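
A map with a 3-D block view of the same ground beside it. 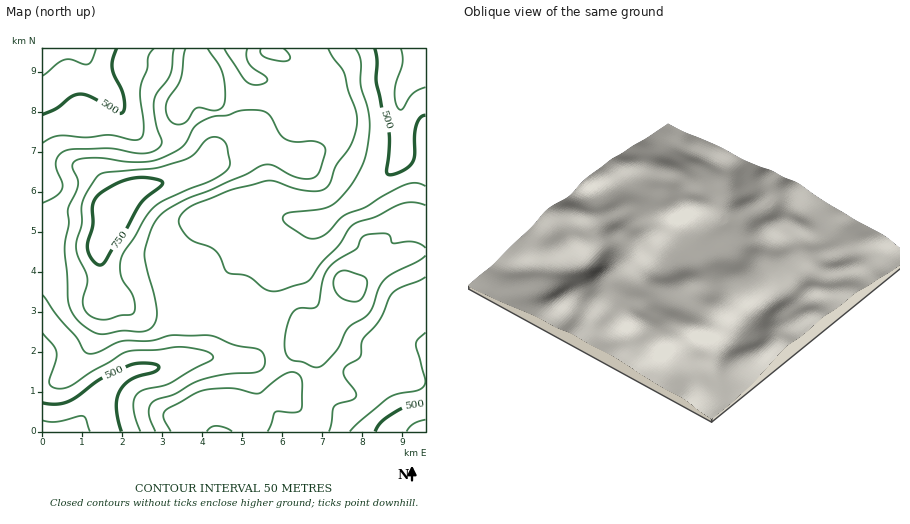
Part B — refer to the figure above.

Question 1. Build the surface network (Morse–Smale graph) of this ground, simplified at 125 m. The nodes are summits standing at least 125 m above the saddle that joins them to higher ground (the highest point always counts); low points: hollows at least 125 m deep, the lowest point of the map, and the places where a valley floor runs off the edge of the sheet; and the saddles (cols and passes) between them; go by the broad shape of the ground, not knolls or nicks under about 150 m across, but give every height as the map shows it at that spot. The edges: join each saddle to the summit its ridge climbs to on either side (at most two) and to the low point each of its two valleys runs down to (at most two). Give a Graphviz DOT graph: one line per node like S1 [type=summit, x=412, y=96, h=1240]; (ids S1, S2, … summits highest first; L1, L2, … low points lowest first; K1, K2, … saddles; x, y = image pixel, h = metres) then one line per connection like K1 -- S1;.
graph terrain {
  S1 [type=summit, x=116, y=206, h=787];
  L1 [type=low, x=426, y=52, h=413];
  L2 [type=low, x=42, y=50, h=430];
  L3 [type=low, x=426, y=432, h=432];
  L4 [type=low, x=42, y=432, h=436];
  K1 [type=saddle, x=192, y=122, h=647];
  K2 [type=saddle, x=296, y=366, h=647];
  K3 [type=saddle, x=210, y=316, h=634];
  K1 -- S1;
  K1 -- L1;
  K1 -- L2;
  K2 -- S1;
  K2 -- L3;
  K2 -- L4;
  K3 -- S1;
  K3 -- L1;
  K3 -- L4;
}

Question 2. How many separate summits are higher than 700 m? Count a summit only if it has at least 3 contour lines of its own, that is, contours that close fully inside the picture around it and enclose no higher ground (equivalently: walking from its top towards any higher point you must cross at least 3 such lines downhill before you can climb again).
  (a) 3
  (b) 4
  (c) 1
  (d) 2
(c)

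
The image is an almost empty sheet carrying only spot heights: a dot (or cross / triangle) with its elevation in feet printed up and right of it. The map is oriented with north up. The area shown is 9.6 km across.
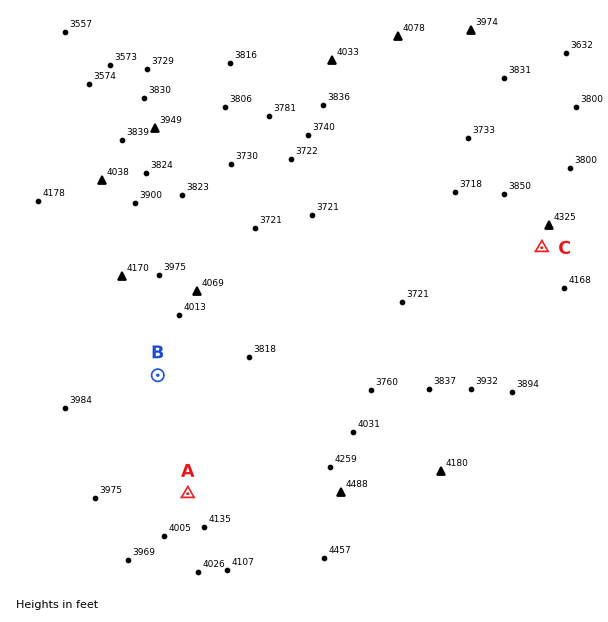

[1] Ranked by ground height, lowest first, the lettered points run B A C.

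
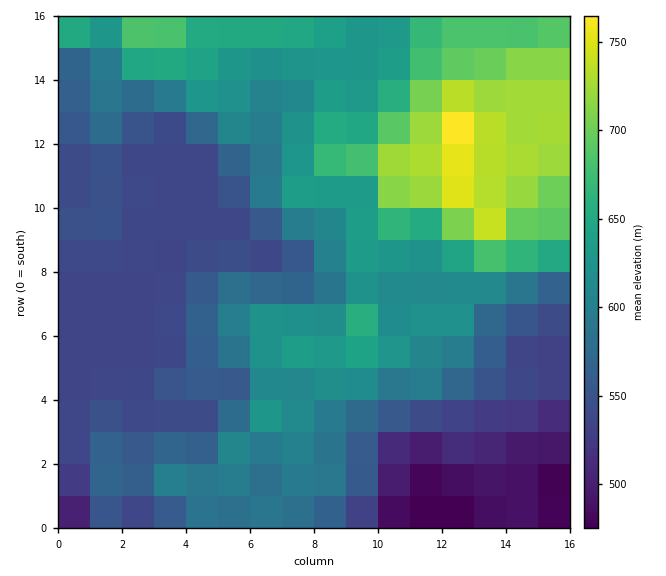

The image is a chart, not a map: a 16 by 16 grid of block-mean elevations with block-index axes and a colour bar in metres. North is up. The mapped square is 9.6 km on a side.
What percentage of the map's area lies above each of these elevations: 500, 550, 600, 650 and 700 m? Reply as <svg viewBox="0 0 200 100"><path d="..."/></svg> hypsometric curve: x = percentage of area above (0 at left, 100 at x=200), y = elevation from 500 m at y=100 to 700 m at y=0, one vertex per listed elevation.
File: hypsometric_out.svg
<svg viewBox="0 0 200 100"><path d="M189 100l-54-25-44-25-49-25-22-25"/></svg>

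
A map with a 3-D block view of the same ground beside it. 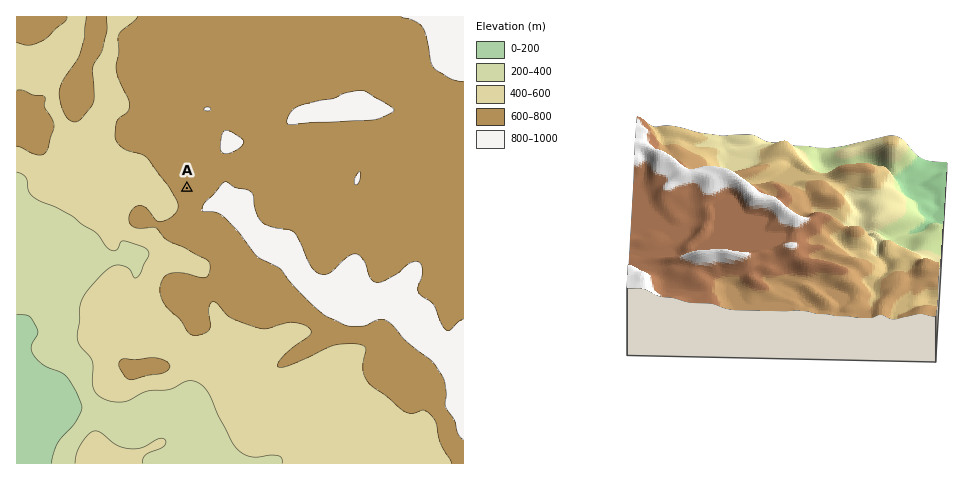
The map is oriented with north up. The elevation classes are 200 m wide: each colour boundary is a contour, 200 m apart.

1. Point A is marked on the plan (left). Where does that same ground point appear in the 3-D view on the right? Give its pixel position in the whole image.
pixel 822 237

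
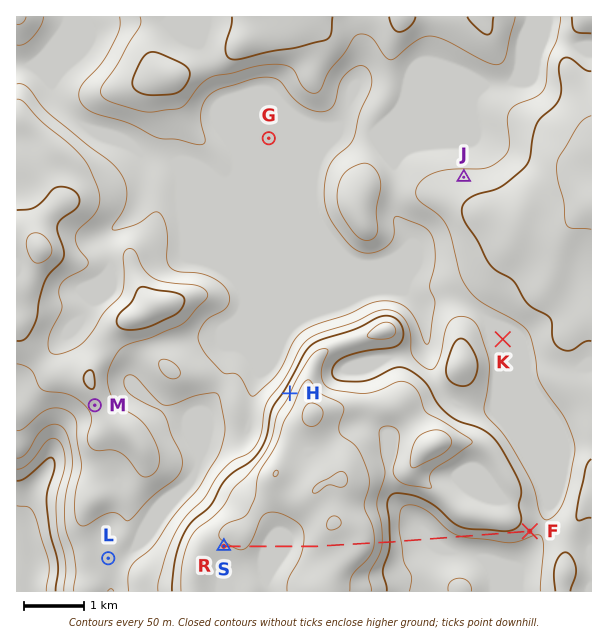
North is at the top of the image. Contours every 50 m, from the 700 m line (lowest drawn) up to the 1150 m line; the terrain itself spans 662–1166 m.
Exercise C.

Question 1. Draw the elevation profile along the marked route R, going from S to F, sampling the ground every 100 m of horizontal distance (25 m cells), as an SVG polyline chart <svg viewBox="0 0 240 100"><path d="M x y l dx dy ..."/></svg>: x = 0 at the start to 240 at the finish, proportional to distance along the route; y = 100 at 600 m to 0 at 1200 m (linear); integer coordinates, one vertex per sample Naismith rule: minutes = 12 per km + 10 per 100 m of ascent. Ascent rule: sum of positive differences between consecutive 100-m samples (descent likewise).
<svg viewBox="0 0 240 100"><path d="M0 18l5-1 4-1 5 0 5 1 4 1 5 3 5 0 5 0 4 0 5 0 5 0 4-1 5-3 5-2 4-2 5-2 5 0 5 0 4 0 5 0 5 0 4-1 5 1 5 1 4 4 5 6 5 7 5 6 4 5 5 3 5 2 4 2 5 1 5 0 4 0 5 0 5-2 5-1 4-2 5-2 5-1 4-1 5-1 5-1 4-1 5-1 5 0 4 0 5 1 5 1 5 2"/></svg>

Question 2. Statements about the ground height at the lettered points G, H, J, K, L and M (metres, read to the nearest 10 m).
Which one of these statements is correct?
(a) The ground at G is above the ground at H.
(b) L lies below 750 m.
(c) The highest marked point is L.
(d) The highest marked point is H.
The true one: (d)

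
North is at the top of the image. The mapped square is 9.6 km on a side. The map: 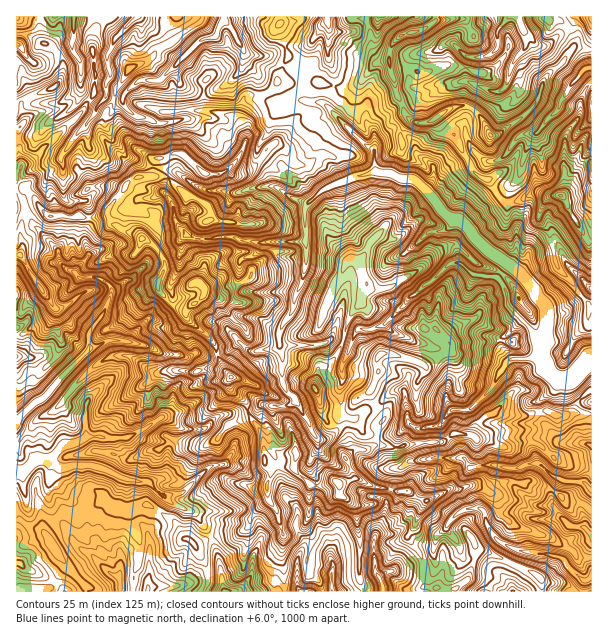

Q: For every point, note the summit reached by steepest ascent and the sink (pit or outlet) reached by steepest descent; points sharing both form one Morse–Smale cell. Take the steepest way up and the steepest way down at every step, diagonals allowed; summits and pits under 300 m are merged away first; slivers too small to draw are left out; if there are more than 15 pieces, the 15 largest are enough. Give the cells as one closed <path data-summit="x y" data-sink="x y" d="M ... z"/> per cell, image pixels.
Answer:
<path data-summit="198 282" data-sink="591 360" d="M327 16l-310 0-1 238 4 0 2-3-2-24 4-12 6-7 9-2 12 11 29-1 9 2 18-4 9 12 22 9 20 16 6 10 0 9-7 14 1 6 13 14 15 4 1 10 25 23 5 9 0 6 7 15 6 6 0 12 16 13 1 8 4 2 12-8 24 2 9-4 11 17 6 15 5 5 11-1 8-9 3-13 0-30 3-6-1-14 12-30 5-6 13 0 12-6 12 10 11 3 9 6 7 0 14 6 11 17 2 14-4 9 0 12 6 9-4 3-8 13-14 1-2 2 2 21 2 8 36 0 6 10 15-4 33 4-2 20 20 17 16 0 8 13-20 2-10-2-9-6-9 0-7 4-13 18-6-12 0-7-6-7-16 2-9 6-7 9-10 9-5 23-9 6 2 22 2 3 7 0 2 4 154 0 1-232-13-12-12-6-21 0 1-33-21-30-16-14-19-12-12-11-14-18-6-4-9-2-22-26-14-12-10 0-12-6-15-2-3-5 0-17-12-8-36-38-20-3-6-36 12-24 14-17z"/><path data-summit="198 282" data-sink="18 473" d="M39 206l-9 2-6 7-4 12 2 24-2 3-4 1 0 336 208 1-4-29-9-27-19-25-19-7-9-7 18-4 27-25 15-4 4-3 6-9 2-15-4-15-6-8 20 0 2-3-1-6-17-16 0-12-6-6-12-30-25-23-1-10-15-4-13-14-1-6 7-14 0-9-6-10-8-9-15-8-15-5-10-8-3-7-18 4-9-2-29 1z"/><path data-summit="561 195" data-sink="591 360" d="M435 16l-106 0-3 8-14 17-12 24 0 7 4 14 0 12 2 4 20 2 36 38 12 8 0 17 3 5 15 2 12 6 10 0 14 12 22 26 9 2 6 4 14 18 12 11 19 12 16 14 21 30-1 33 21 0 12 6 12 12 1-201-4-1-6 7-11 20-10 11-18 0-9-3-13 7-15 4-10-10-4-11-20-13-16-33-16-12-3-9-9 6-12 0-6-2-4-4-10-24 0-8-6-16 0-17 2-7 9-8 25-8 10-8z"/><path data-summit="561 195" data-sink="518 17" d="M591 16l-15 0-9 14-22 16-8-2-12-12 1 13-8 11-20-9 0-17 11-14-72 0-1 4-10 8-25 8-9 8-2 7 0 17 4 10 2 14 10 24 10 6 12 0 9-6 3 9 16 12 16 33 10 8 6 2 8 14 10 10 15-4 13-7 9 3 18 0 10-11 11-20 6-7 4 0z"/><path data-summit="338 483" data-sink="591 360" d="M384 324l-12 6-13 0-5 6-12 30 1 14-3 6-2 37-1 6-8 9-11 1-5-5-6-15-11-17-9 4-24-2-15 9 16 25 1 26 4 4 24-2 3 7 16 13 11 0 10-5 8 3 15-6 19 9 15 1 6 4 12 0 8 6 9 2-10 25-7 11 12 16 3 10 10-5 5-23 10-9 7-9 9-6 16-2 6 7 0 7 6 12 13-18 7-4 9 0 9 6 10 2 20-2-8-13-16 0-20-17 2-20-15 0-9-4-24 4-6-10-36 0-2-8-2-21 2-2 14-1 8-13 4-3-6-9 0-12 4-9-2-14-11-17-14-6-7 0-9-6-11-3z"/><path data-summit="338 483" data-sink="18 473" d="M248 412l-22 2 6 8 4 15-2 15-6 9-4 3-15 4-27 25-18 4 9 7 19 7 19 25 7 21 4 24 3 11 12 0 13-14 3-11 0-12 10-19 33-10 8 14 0 6-4 8 29 4 3 3 1 5 2-2 9-4 30 0 2 13 4 4 6-5 36-11-2-9-12-16 7-11 10-25-9-2-8-6-12 0-6-4-15-1-19-9-15 6-8-3-10 5-11 0-13-11-6-9-24 2-4-4-3-30z"/><path data-summit="198 282" data-sink="18 473" d="M296 526l-34 11-9 18-1 20-13 17 197-1-1-3-7 0-2-3-3-23-37 10-6 5-4-4-2-13-30 0-9 4-2 2-1-5-3-3-29-4 4-8 0-6z"/><path data-summit="198 282" data-sink="518 17" d="M575 16l-65 0-12 14 0 17 20 9 8-11-1-13 12 12 8 2 22-16 5-6z"/>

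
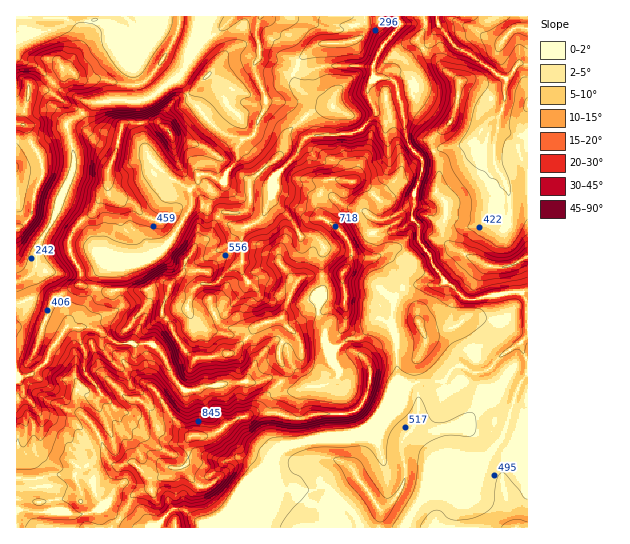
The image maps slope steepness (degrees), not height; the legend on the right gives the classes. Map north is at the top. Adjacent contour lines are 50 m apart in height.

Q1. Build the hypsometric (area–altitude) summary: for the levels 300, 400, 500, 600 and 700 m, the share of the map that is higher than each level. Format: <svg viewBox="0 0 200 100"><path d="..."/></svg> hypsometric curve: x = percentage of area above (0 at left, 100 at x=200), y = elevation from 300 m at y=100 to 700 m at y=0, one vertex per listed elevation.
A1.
<svg viewBox="0 0 200 100"><path d="M173 100l-30-25-55-25-41-25-28-25"/></svg>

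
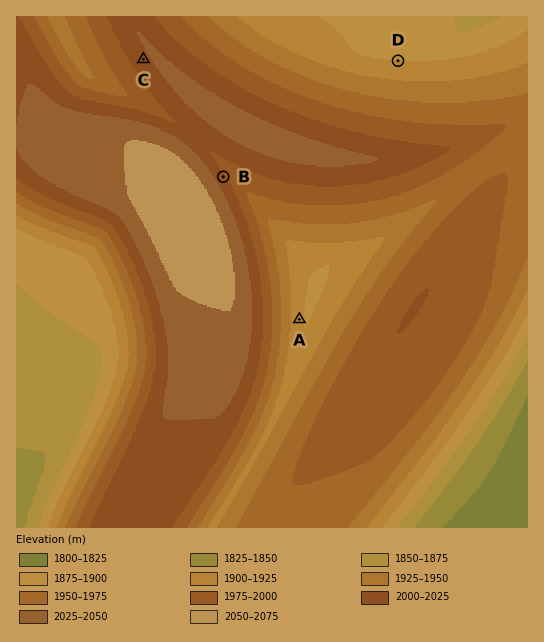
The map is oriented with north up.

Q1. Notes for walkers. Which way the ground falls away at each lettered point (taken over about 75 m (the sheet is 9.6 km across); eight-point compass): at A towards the E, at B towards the NE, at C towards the SW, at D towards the N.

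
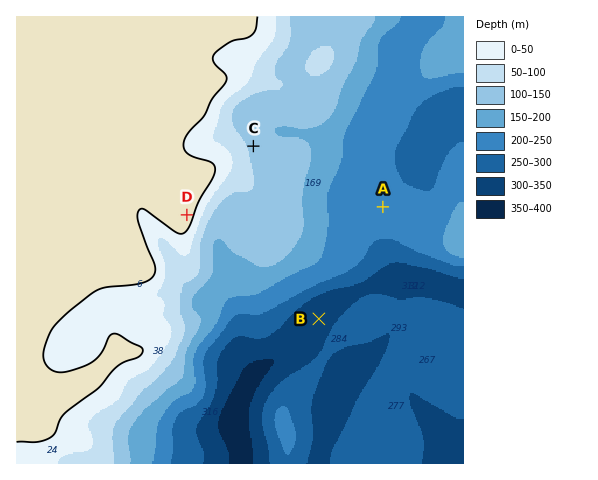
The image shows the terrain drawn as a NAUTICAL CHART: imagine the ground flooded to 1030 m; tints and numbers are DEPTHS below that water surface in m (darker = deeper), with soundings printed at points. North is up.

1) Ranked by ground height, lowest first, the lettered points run B A C D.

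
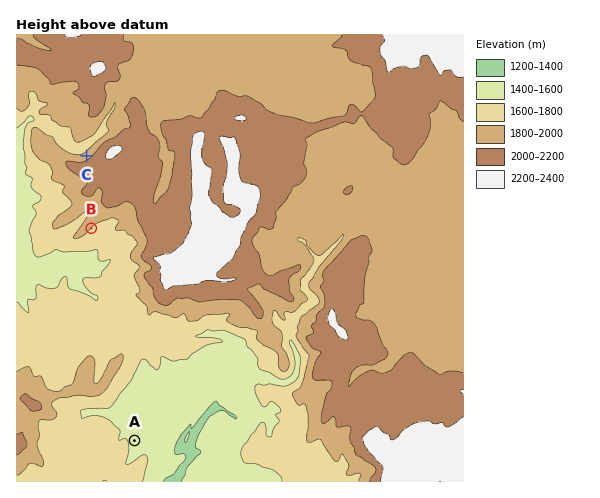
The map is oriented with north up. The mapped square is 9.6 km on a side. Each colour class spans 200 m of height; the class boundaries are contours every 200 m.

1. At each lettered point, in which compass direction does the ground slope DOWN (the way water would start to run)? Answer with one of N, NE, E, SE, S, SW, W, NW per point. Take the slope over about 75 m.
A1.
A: E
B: SE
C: NW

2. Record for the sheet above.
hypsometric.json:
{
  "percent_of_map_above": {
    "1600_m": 88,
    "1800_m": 70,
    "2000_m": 33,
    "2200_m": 8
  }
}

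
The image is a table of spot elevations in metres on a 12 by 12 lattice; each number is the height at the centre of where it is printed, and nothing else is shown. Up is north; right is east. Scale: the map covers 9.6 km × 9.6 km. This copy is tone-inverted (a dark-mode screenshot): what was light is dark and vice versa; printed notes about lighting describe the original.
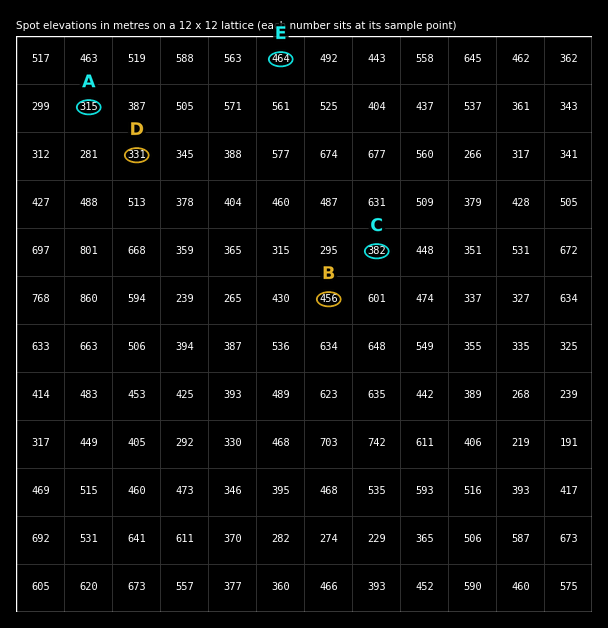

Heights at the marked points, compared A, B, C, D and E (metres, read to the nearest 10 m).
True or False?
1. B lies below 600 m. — True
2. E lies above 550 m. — False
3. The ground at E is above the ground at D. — True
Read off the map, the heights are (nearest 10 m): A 310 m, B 460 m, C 380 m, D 330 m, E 460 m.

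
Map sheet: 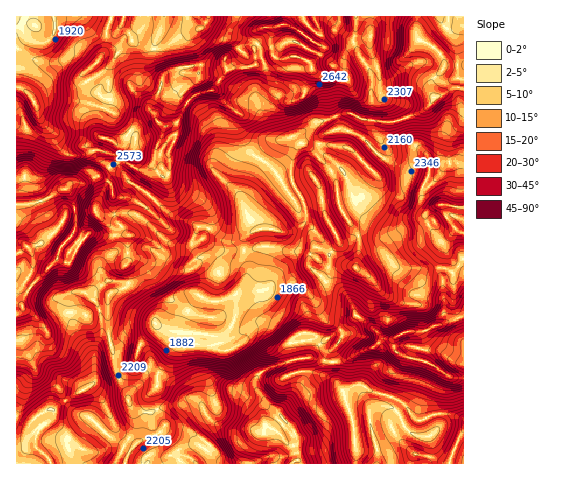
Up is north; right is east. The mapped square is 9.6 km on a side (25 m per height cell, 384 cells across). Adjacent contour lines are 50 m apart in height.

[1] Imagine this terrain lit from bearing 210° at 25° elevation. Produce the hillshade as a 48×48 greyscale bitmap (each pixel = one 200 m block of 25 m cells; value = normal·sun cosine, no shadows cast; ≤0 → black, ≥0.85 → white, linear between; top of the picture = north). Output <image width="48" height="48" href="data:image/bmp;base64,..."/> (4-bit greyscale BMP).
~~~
<image width="48" height="48" href="data:image/bmp;base64,Qk32BAAAAAAAAHYAAAAoAAAAMAAAADAAAAABAAQAAAAAAIAEAAATCwAAEwsAABAAAAAAAAAAAAAAABEREQAiIiIAMzMzAERERABVVVUAZmZmAHd3dwCIiIgAmZmZAKqqqgC7u7sAzMzMAN3d3QDu7u4A////AGVJqGaHWXaHd5uZ7//ruUAAAFdlQ2iZl2Z6mHiqiHZ2Z5qM/+7cuEEQAWmFRZuohneJiKzLh4d1WInO7N27lzAAAouEWcuXdHZ3ecy3abqHiaztqamIdQAAAppleXZmUnd2e7p0jMqZvN23Z3ZmYQAAA5pmh1ZlNImImWQ0vad5zcp1iHVVIAAgBalndYqZm6uqxxAXzHRGmqdXundQAAIwF5ZWecze7bu8tSNJyERFdlRJuYgQABQhSIaK3u7/7d26doiLxjRXYyJHVHYAATMTjLvv/+///e2mm6rOxRNmMREAACIliHZq7u//7v/+Yut5y5netBRiAAAAAAACeaqs3u/u//+gAMmcp3ndkzUgAAAAAAAANnZWi97/+4UQRpmrdXrsc0QAJEM1ZRAANDNWZWnex4hnZqq5NZzaYzEDZ3d4iIYxJFVDZ2eGSLqZiMyzFqy5YyE3iJmpiJlkIiABe8sgAiJomrtAJ5l4dTR5qpmYd4h3UxAWnLIAAAAEeoQARnRZdmerqXZVZ3dmd1NZqjAAAAE0NTIUZlR5iJm7p1Z4d3dmd1SalgAAR3iFI1VoqpmXeZq6mZvLqIiIhlm5cAAHqYiGM4erzcqXm6q6mr3LmJmZma23MACMpmeWVWec3ZZ73aqYiZqYeJmqvNx1IBnch4mnhzV4yFSLuYdndmeId5qrzLhnZ63amszLp0ZldlarqGVnZWiYd4mqqoiYqrzKvN3cl5mHSHiaqod2ZniGZWZlVoh6tpu7u8zKq8qZVnRDiWVYlUVmZFVDWJecYnqaq7uZzJmphUABdSSaUkeYVGd4vLnKAoh3m8uLp5qpmCAHlWmlRpu3NHis7avEB5dmiKm9mHiZrFKMyqlXuqqDFIq965uSOYd2ZXiqZTRYzGe9xlON2YdAFpvdyJyTaXdmeHdBADM1mGacQEv/tkMAOc3cl7yDiXVHqodAEVQiEAFlFM/shCACnN3Kd7ozmFNauodzIiAAAAAAO8qpcxAJzLuoV4UGhSXNqahzRQAAAAACaWepcxFruql1RkE2QUzrmalDRQAABpeKuHmadCSLu5dDNDR1Nc6WmqYBIwAAWavchoqshSSLzKdVZniZvelGdkABESEDm6lxBIvclSSczKmqu7qaulEiEAACMEAIvKcQFZ3YQhWbzcq83cqXURR3YwADMQBJmoZEeKyRADes7Ii97czciN/tuDASIwCamYd4m7ghInrfxlit7szd3/7cljIyJAfLqqmInKQlVmrLZnm8vMvO/8iYQQN3ZpzLq6l3mmRXZUNWeKzd3c3t21WFESaamLu7uYiHdjRDRVZour7u7u62ZBSDAliYiZmaqFaGUyIQATaaqJu+3cgyMQZxAld3iYdmiGVlVCIgAAFVMViriFJGQUpxMjRIu3VVV3YzREVlMhIyAompU0iEI4tjQiR83Gd2ZmVERXiIdVQ0NqvLqrhAJYlTIUjOyoh3dlRnZZmIhmdmiImZulRTVVYyEnvcmYh2hkV4hqmJdnlmd1NFlAh1YkUjJIzaiA=="/>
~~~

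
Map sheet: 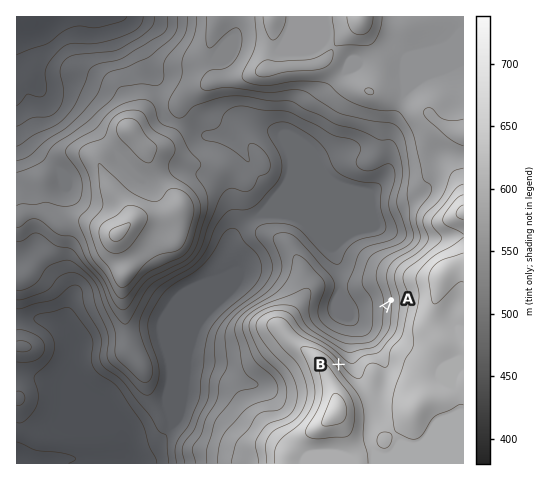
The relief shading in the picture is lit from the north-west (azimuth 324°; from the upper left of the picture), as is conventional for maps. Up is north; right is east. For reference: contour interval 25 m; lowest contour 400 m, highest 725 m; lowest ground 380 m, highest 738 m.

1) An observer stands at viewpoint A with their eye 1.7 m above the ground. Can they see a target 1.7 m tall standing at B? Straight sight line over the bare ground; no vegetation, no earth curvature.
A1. yes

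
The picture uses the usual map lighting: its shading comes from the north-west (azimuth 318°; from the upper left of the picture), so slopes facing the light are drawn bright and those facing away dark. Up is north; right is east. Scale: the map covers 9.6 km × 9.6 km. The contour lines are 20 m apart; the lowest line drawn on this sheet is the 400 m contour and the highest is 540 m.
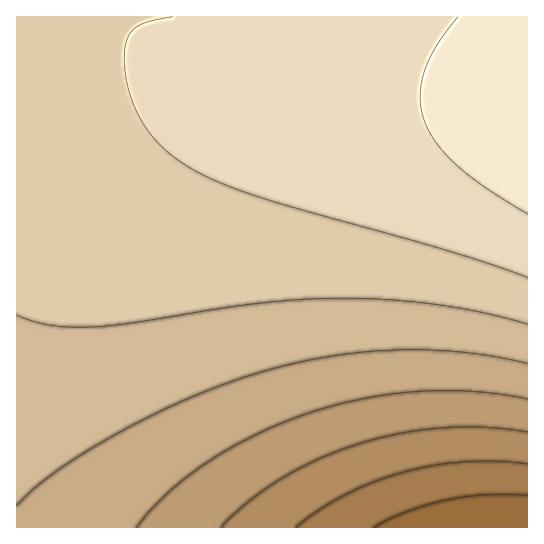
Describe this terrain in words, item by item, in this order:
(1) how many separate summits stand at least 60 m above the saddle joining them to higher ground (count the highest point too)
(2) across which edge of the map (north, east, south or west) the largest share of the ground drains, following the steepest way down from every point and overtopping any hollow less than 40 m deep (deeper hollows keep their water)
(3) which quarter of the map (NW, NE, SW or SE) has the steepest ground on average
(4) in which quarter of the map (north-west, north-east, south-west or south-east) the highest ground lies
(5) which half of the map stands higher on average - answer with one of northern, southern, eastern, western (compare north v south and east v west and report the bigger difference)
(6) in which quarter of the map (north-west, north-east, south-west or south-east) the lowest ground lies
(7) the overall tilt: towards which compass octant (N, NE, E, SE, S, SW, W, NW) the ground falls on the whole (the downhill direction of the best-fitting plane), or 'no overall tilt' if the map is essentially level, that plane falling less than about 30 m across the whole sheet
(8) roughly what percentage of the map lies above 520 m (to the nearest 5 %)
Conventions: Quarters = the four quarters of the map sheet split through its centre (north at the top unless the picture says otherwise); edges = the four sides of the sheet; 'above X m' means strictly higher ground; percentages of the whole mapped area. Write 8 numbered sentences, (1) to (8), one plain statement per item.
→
(1) There is 1 summit with 60 m or more of prominence.
(2) Drainage is mainly to the south: more ground falls towards that edge than towards any other.
(3) The steepest ground, on average, is in the south-east quarter.
(4) Look to the north-east quarter for the highest ground.
(5) Taken as a whole, the northern half is higher than the southern.
(6) Look to the south-east quarter for the lowest ground.
(7) Overall the map slopes down towards the south.
(8) Ground above 520 m makes up about 30 % of the sheet.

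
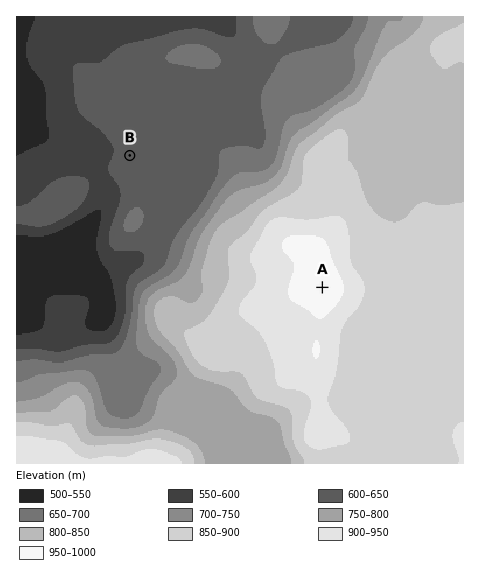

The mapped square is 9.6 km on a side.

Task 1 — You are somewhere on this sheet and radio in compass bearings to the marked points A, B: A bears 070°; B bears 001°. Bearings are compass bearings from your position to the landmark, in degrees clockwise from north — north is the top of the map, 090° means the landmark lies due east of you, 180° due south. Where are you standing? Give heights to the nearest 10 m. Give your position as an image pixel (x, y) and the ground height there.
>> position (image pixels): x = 126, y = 359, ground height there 670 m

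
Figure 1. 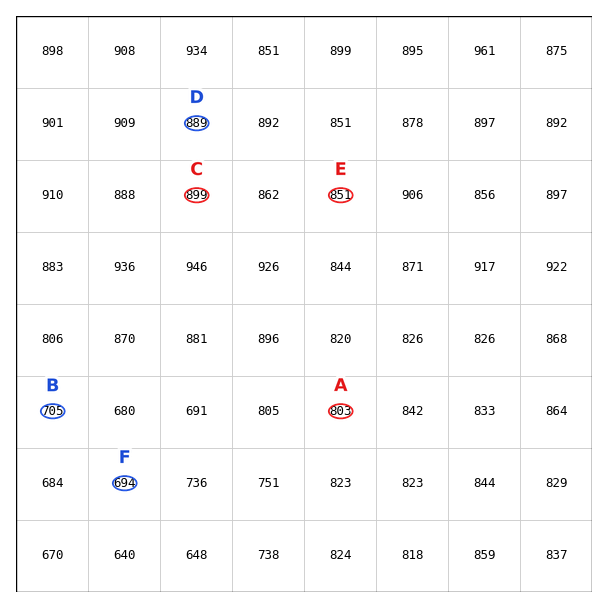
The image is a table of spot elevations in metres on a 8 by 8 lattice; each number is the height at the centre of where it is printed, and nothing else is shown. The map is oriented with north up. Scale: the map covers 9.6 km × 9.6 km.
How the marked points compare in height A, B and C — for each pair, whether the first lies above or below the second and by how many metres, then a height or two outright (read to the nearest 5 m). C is above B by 195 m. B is below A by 100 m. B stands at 705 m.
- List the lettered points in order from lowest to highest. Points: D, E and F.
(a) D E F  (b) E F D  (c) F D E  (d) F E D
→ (d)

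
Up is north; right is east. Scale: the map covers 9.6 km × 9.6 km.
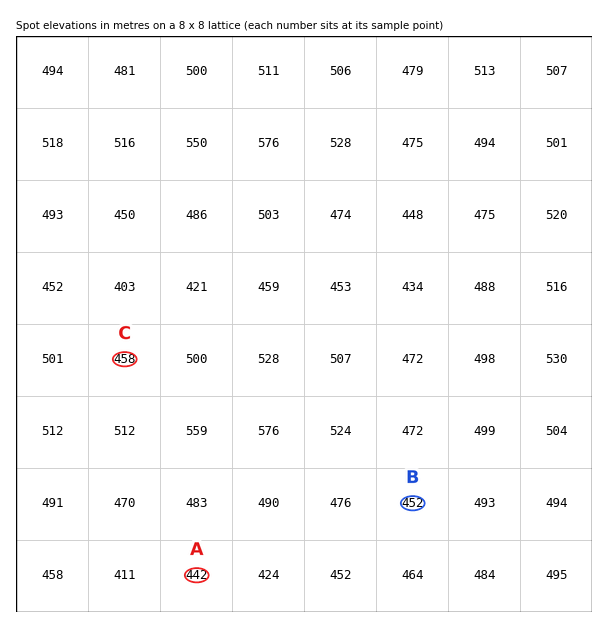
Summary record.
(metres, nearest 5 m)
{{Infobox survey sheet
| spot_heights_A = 440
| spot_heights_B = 450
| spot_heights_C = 460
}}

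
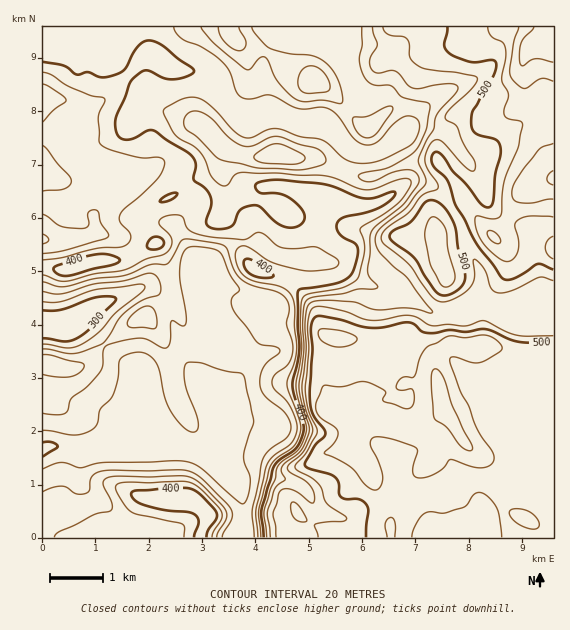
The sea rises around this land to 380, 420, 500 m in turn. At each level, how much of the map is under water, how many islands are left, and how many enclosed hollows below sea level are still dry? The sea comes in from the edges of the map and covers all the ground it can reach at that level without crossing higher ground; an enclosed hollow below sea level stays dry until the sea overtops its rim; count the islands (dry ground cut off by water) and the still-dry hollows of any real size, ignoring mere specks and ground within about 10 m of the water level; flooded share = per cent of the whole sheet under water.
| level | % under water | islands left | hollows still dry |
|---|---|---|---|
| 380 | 30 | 0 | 0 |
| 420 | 49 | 0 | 0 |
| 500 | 73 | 1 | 0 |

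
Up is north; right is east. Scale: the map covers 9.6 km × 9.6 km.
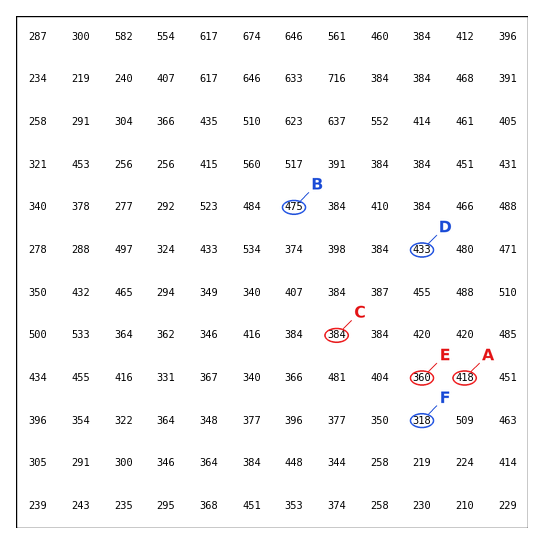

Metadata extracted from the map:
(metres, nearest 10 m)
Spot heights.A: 420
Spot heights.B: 480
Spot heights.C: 380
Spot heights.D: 430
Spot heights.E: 360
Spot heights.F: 320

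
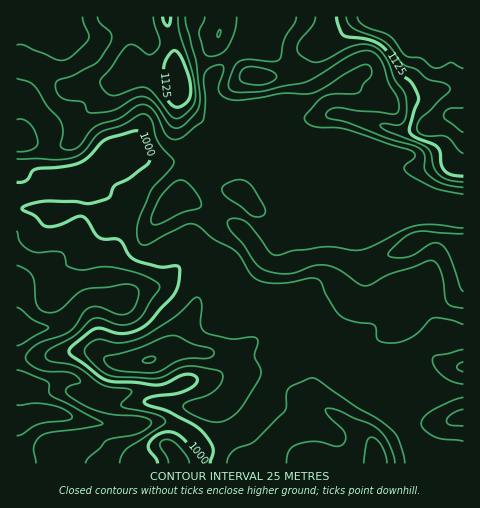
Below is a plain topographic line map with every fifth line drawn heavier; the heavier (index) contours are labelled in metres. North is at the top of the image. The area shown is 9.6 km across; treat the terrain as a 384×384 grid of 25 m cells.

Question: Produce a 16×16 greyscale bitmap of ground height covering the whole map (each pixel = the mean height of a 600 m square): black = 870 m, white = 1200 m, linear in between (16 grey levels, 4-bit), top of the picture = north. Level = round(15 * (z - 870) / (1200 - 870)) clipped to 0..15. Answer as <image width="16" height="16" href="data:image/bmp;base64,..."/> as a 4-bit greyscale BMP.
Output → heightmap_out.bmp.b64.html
<image width="16" height="16" href="data:image/bmp;base64,Qk32AAAAAAAAAHYAAAAoAAAAEAAAABAAAAABAAQAAAAAAIAAAAATCwAAEwsAABAAAAAAAAAAAAAAABEREQAiIiIAMzMzAERERABVVVUAZmZmAHd3dwCIiIgAmZmZAKqqqgC7u7sAzMzMAN3d3QDu7u4A////ACM0V2d4iJh3EjNGd3eIh3gjRWZ3d4d3dzRomHd3d3d4NGd4h3d3d3c0RFZ2Z3d3eEVERnZ3eIiJVVVmZ4iIiZlWZnh4h3d4iGZmeYiHd3d4ZmZnd3d3d5uIhmh3d3eJvYiZipd3iZrOiausqamYis2Ymrypmqqc7oiKq5qZrN7+"/>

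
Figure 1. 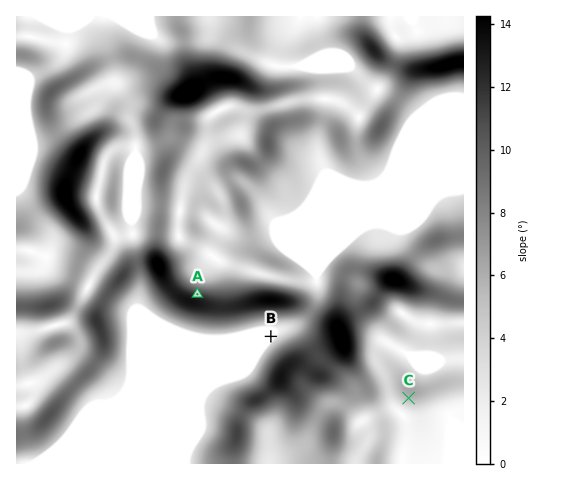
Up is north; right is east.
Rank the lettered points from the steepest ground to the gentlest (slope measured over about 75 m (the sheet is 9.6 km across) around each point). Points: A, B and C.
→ A C B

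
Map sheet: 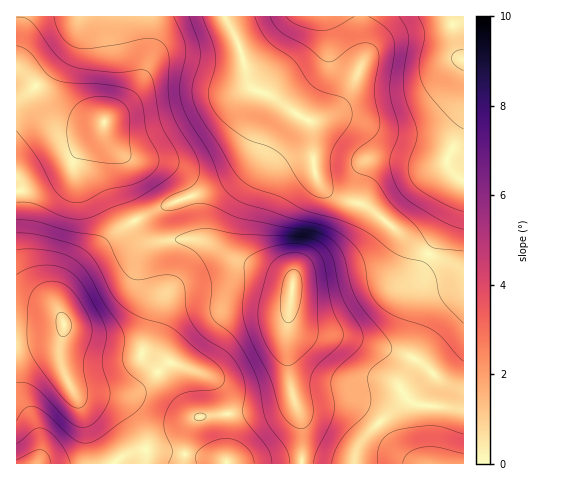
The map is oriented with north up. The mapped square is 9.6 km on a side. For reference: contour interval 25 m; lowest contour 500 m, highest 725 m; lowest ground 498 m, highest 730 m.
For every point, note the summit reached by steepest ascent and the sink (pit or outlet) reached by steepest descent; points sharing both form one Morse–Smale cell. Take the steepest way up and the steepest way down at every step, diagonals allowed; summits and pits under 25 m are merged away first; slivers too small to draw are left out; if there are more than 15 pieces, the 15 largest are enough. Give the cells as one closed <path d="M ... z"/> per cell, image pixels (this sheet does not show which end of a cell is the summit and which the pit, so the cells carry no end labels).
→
<path d="M270 95l-2 1 1 9-13 45-5 10-12 12-26 17-47 16-31 17 7 10 10 8 15 1 22-2 14 2 33 19 44 15 12 8-5 49 0 18 4 41 11 34 0 38 52 1 4-17 7-10 25-24 16-12 17 5 41 4 0-138-6-5-25-11-20-11-46-39-28-8-11-6-8-7-5-12-4-50z"/><path d="M134 221l-21 13-37 36-12 16-6 15 1 11 5 10-4 20 0 19 5 15 16 33 5 23 1 31 214 1 1-39-11-34-4-41 0-18 5-49-12-8-44-15-33-19-14-2-22 2-15-1-10-8z"/><path d="M449 16l-222 0-1 3 13 26 13 43 20 8 39 27 3 43 2 10 4 9 8 7 11 6 28 8 46 39 50 27 1-91-14-12-2-11 16-31 0-67-5-7z"/><path d="M225 16l-205 1-4 52 8 5 29 34 11 8 41 7 1 11 15 25 3 36 10 25 32-15 41-14 20-9 19-16 10-16 13-45 0-8-16-7-4-6-10-39z"/><path d="M17 70l-1 271 6 1 33-5 8-7 1-8-5-10-1-11 9-21 9-10 37-36 22-13-11-26-3-36-15-25-1-11-41-7-11-8-29-34z"/><path d="M62 331l-5 5-7 2-34 4 1 122 70-1-1-31-5-23-16-33-5-15z"/><path d="M410 401l-13 6-32 30-7 10-3 17 109-1 0-52-17-4-24-1z"/><path d="M463 128l-15 30 2 11 13 11z"/><path d="M463 16l-13 1 7 29 6 13z"/>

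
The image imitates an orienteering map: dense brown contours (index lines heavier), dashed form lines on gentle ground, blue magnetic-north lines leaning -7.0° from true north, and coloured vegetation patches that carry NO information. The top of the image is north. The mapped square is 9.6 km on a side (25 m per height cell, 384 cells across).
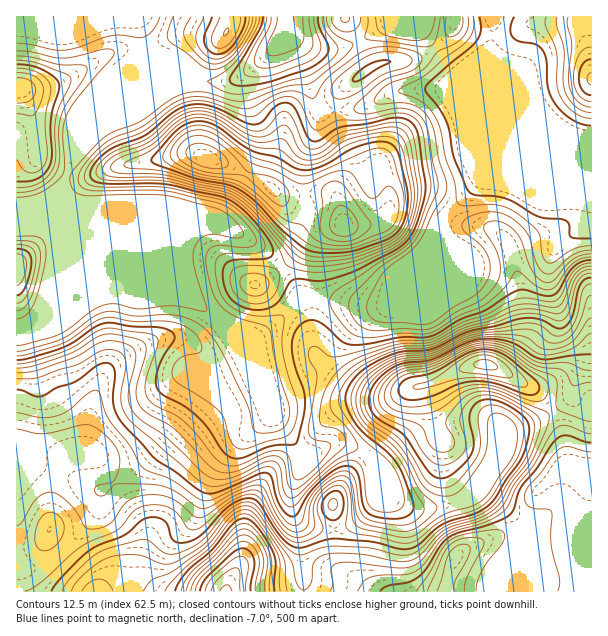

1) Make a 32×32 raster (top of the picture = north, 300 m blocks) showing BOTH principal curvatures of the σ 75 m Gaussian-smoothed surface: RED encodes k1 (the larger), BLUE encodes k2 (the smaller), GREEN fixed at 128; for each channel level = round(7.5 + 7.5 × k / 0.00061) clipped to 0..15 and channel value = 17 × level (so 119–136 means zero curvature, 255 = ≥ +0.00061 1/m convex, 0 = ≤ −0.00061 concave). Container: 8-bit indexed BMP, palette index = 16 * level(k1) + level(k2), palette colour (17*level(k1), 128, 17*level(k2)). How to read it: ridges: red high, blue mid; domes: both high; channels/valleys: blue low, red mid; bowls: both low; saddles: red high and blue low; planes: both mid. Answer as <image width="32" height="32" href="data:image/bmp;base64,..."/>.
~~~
<image width="32" height="32" href="data:image/bmp;base64,Qk02CAAAAAAAADYEAAAoAAAAIAAAACAAAAABAAgAAAAAAAAEAAATCwAAEwsAAAABAAAAAAAAAIAAABGAAAAigAAAM4AAAESAAABVgAAAZoAAAHeAAACIgAAAmYAAAKqAAAC7gAAAzIAAAN2AAADugAAA/4AAAACAEQARgBEAIoARADOAEQBEgBEAVYARAGaAEQB3gBEAiIARAJmAEQCqgBEAu4ARAMyAEQDdgBEA7oARAP+AEQAAgCIAEYAiACKAIgAzgCIARIAiAFWAIgBmgCIAd4AiAIiAIgCZgCIAqoAiALuAIgDMgCIA3YAiAO6AIgD/gCIAAIAzABGAMwAigDMAM4AzAESAMwBVgDMAZoAzAHeAMwCIgDMAmYAzAKqAMwC7gDMAzIAzAN2AMwDugDMA/4AzAACARAARgEQAIoBEADOARABEgEQAVYBEAGaARAB3gEQAiIBEAJmARACqgEQAu4BEAMyARADdgEQA7oBEAP+ARAAAgFUAEYBVACKAVQAzgFUARIBVAFWAVQBmgFUAd4BVAIiAVQCZgFUAqoBVALuAVQDMgFUA3YBVAO6AVQD/gFUAAIBmABGAZgAigGYAM4BmAESAZgBVgGYAZoBmAHeAZgCIgGYAmYBmAKqAZgC7gGYAzIBmAN2AZgDugGYA/4BmAACAdwARgHcAIoB3ADOAdwBEgHcAVYB3AGaAdwB3gHcAiIB3AJmAdwCqgHcAu4B3AMyAdwDdgHcA7oB3AP+AdwAAgIgAEYCIACKAiAAzgIgARICIAFWAiABmgIgAd4CIAIiAiACZgIgAqoCIALuAiADMgIgA3YCIAO6AiAD/gIgAAICZABGAmQAigJkAM4CZAESAmQBVgJkAZoCZAHeAmQCIgJkAmYCZAKqAmQC7gJkAzICZAN2AmQDugJkA/4CZAACAqgARgKoAIoCqADOAqgBEgKoAVYCqAGaAqgB3gKoAiICqAJmAqgCqgKoAu4CqAMyAqgDdgKoA7oCqAP+AqgAAgLsAEYC7ACKAuwAzgLsARIC7AFWAuwBmgLsAd4C7AIiAuwCZgLsAqoC7ALuAuwDMgLsA3YC7AO6AuwD/gLsAAIDMABGAzAAigMwAM4DMAESAzABVgMwAZoDMAHeAzACIgMwAmYDMAKqAzAC7gMwAzIDMAN2AzADugMwA/4DMAACA3QARgN0AIoDdADOA3QBEgN0AVYDdAGaA3QB3gN0AiIDdAJmA3QCqgN0Au4DdAMyA3QDdgN0A7oDdAP+A3QAAgO4AEYDuACKA7gAzgO4ARIDuAFWA7gBmgO4Ad4DuAIiA7gCZgO4AqoDuALuA7gDMgO4A3YDuAO6A7gD/gO4AAID/ABGA/wAigP8AM4D/AESA/wBVgP8AZoD/AHeA/wCIgP8AmYD/AKqA/wC7gP8AzID/AN2A/wDugP8A/4D/AHaGlqmoh4eWpMbK6daFdHN2h4eXqLa1x7Zldod3d4eHdoWEh6iol5eDlKfo+cm1oqa4uKeXhZPX6IZ1h3eHh4eGmIWEl6enl3RyY7f52rShpqeXmJeEg8j756aGd4eIh4WpmIV0dZaol4Rxp/noc2CSwqKVhnRztLj29raHh4iHhqiYh3Z2l5mZl5Gl+eZigNb7xWFjc4KQgGCk5aeGh4eGl4d2doaWl5iHg5LG9YOAxvzocHZypbaTcWDH6Zd3h3eHh4aHloaGl4d2c3T313Bw1vaSc3O4uKeDgJPX15eYh4eHmJiYl4eHh3d1YqXnk2GRw5FihrioqaeDYJXIqaeXl5iYmJiXh4eHh3Z0g4Szp3Rykoalt7mpmIRyhLa4hoeHh5eXlnZ3h4eHhoeFVHW4pZS4qaakpZWFY1KCw6Z1h3Z3h6eWdXZ3h4aHmIV0dpemtcjZyaiWhGJRdNbFdYe3p5eHuKd2dXZ2h5eHdYWXlZWlx+n7+PfFlKX3+NeVl6a3yKeouKd2ZXaHl4WGhpiXlJSkt+r29ff5+fi1tMeGYoSGtrm5yLeWl6eGhnWHqKiWlJOTtGNzyPv6xXJjlbaGdHFzuKinx8e4l4SEdIWYmIeGdIOSUVGio6Kzt5Zy16OGd4OSlHODlYWDk5Wmo4WXhnZ1dIR0cZJzc6aolYHm54KHh4aFdnaGdoSnusqndIWFhYZ1d3eHg3OFpKRykvr5gYd3h4eHd3eGhbjJybaDhISElHJ2h3d3dXW2pmGj/Puih4eHh3eHh4amx6eUoLSmlZSUgYCFh3d1hseWYpHls6OHd4d3h4eHhpWVYnCSx8jY2ufZxZCGhoanyJeFg5GGh4d3d3d3h3eHh3Rgc+jXlbnaxfnrkHKmuMmplpaXhoSGh4aEdHR0c4BwUGPG+KaFpqd1t/mjgpSWl5V0doaHtqKDw9SSgnFxg5Wl9ffZtsa5l3Wn6KSllnWFhYd3d4e36qCy+Pn49vb4+fj1x6iVpMe2lrjHdYaFdXeHh3d3d5b5knCUuMf19+rZ2baVtoRihrjIysiGdnR3d4eHd4eHhudydYKTZHWoy8u5hHPGp2KUppfI2KeVhId3h3eHhoSVxoRzh4VzcpXIuZWChMm3c4SRcJTHtpWFh4eHh4WUtcm4poR1d3eEgKKicnWVucejt7aDcJGTdHeHd3eHhaXZ6tjWx5R1d4eHhJCQgYR1pqW46NeVhJN0dneHd3aFluuWlYW316aGd3VztuaQcXR1ZYWW2Pj596Z0dXeHdnWF14N0dHWXqKemprbI+8dwc3Ryo6KilJOT5beUhpeHdZamhnd3doWGdnaXl4bo+tWRhKTb6qVzdXSl+7WUl6elqJc="/>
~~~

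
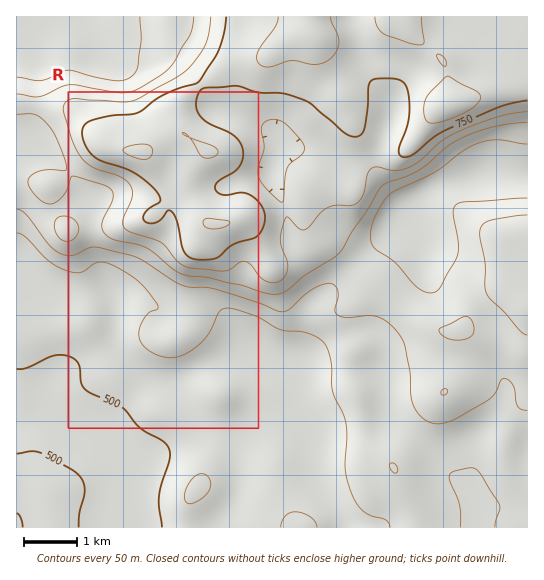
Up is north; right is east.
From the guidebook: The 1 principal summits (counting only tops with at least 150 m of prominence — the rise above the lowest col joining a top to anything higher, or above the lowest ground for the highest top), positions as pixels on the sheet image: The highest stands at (313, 33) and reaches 839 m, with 353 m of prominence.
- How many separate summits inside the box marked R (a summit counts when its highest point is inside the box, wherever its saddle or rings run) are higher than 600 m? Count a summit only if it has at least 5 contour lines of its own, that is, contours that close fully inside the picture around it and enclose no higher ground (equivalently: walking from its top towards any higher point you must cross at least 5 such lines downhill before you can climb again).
0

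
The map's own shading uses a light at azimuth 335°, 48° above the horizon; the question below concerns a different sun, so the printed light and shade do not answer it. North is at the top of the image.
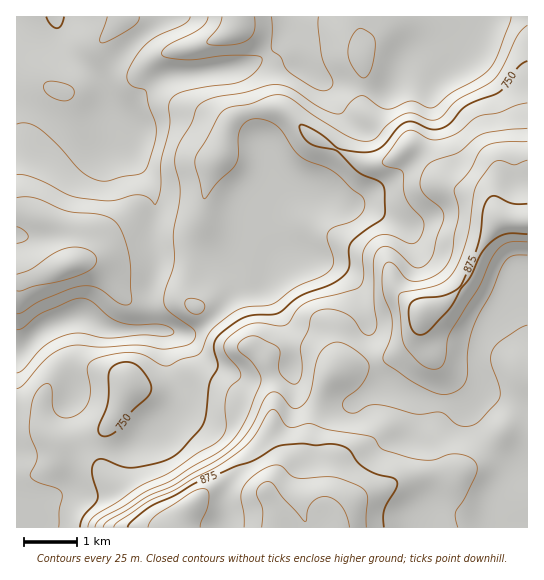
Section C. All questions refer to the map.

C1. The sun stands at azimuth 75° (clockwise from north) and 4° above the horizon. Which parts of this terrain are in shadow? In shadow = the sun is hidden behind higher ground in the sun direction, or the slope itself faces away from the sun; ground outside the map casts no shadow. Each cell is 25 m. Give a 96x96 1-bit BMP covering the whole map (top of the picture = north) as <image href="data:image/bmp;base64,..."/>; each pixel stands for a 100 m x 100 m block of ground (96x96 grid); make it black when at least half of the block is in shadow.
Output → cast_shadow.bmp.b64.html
<image width="96" height="96" href="data:image/bmp;base64,Qk2+BAAAAAAAAD4AAAAoAAAAYAAAAGAAAAABAAEAAAAAAIAEAAATCwAAEwsAAAIAAAAAAAAA////AAAAAAAA//gAAPgAAAAAAAAAf/AAAPgAAAAAAAAAD/8AAPgAAAAAAAAAAH+AAPgAAAAAAAAAAD+AAfgAAAAAAAAAAAeAAfgAAAAAAAAAAAAHAPgAAAAAAAAAAAAPgHgAAAAAAAAAAAAPgBAAAAAAAAAAAAAHgAAAAAAAAAAAAAABAAAAAAAAAAAAAAAAAAAAAAAAAAAAAAAAHgAAAAAAAAAAAAAAP4AAAAAAAAAAAAAAf8AAAAAAAAAAAAAA/+AAAAAAAAAAAAAA//gAAAAAAAAAAAAAf/wAAAAAAAAAAAAAf/wAAAAAAAAAAAAAP/4AAAAAAAAAAAAAH/4AAAAAAAAAAAAAD/4AAAAAAAAAAAAADv4AAAAAAAAAAAAADj4AAAAAAAAAAQAABh4AAAAAAAAAA4AAAB4HAAAAAAAAA8AAAAwPAAAAAABgA4AAABwPgAAAAABwAAAAAHwfgAAAAABwAAAAD/wPgAAAAABwAAAAf/gPgAAAAAB4AAAB//AHgAAAAAAQAAAB/8ADAAAAAAAAAAAB/8AAAB+AAAAAAAAB/4AAAH/AAAAAAAAB/wAAAP/AAAAAAAAH/gAAAP/gAAAAAAAfwAAAAf/gAAAAAAA/gAAAAf/gAAAAAYA/gAAYAf/gAAAAB8AfAAA4AP/gAAAAB8AeAAAwAf/AAAAAB4AcAAAAAf/AAAAAAwAYAAAAA/4AAAAAAAAYAAAAD/wAAAAAAAAYAAAAP/wAAAAAAAAIAAAA//wBwAAAAAAMAAAB//wH4AAAAAAMAAAB//gP8AAAAAAcAAAA//gf+AAAAAAcAAAAf/Af+AAAAAAcAAAAP/Af+AAAAAAcAAAAH+A//AAAAAAcAAAAAAB//AAAAAA8AAAAAAB//gAAAAAcAAAAAAD//wAAAAAcAAAAAAD//wAAAAAcAAAAAAB//4AAAAAcAAAAAAA//4AAAAAOAAAAAAAf/wAAAAAOAAAAABgD/wAAAAAPAAAAADzgfwAAAAAPAAAAAD/4HgAAAAAfgAAAAA/wDgAAAAA/gAAAAAPwAAAAAAD/gAAABADwAAAAAAH/AAAADwAAAAAAAAP/AAAADwAADgAAAAf+AAAAAAAADgAAAAf+AAAYAAAABgAAAAP8AAB8AB4AAAAAAAP8AAD8AD8AAAAAAAP8AAD8AD8AAAAAAAH8AAH4AB+AAAAAAAH8AAHwAA8AAAAAAAH8AADwAAMAAAAAAAH8AABAAAAAAAAAAAD4AAAAAAAB4AAAAABwAAAAAAAB4AAAAAAAAAAAAAAAwAAAAAAAAAAAAAAAAAAAAAAAAAAAAAAAAAAAAAAAAAAAAAAAAAAAAAAAAAAAAAAAAAAAAAAAAAAAAAAAAfAAAAAAAAAAAAAAA/AAAAAAAAAAAAAAA/gAAAAAAAAAAAAAA/gAAAAAAAAAAAAAA/gAAAAAAAAAAAAAAfwAAAAAAAAAAAAAAfwAAAAAAAAAAAAAAPwAAAAAAAAAAAAAAHwAAAAAAAAAAAAAAHwAAAAAfAAAAAAAADwAAAAAPgAAAAAAABw="/>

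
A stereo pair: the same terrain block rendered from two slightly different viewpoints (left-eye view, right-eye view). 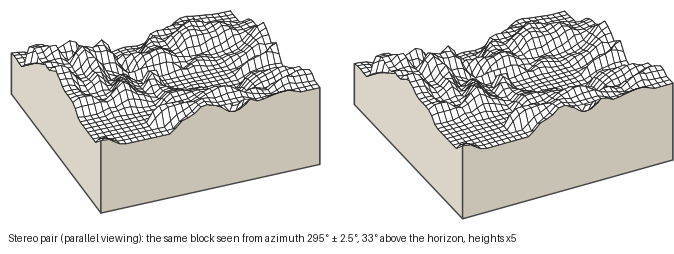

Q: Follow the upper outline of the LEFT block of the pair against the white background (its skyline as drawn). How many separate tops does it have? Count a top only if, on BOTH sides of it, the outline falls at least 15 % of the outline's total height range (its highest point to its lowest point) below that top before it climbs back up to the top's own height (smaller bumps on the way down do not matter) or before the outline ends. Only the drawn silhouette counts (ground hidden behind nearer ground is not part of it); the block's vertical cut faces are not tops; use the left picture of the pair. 2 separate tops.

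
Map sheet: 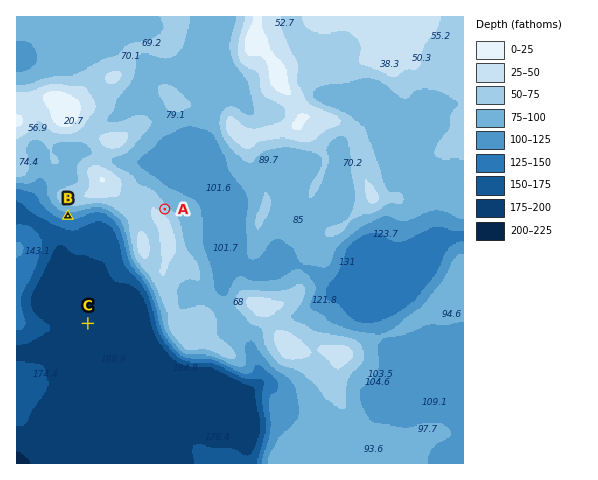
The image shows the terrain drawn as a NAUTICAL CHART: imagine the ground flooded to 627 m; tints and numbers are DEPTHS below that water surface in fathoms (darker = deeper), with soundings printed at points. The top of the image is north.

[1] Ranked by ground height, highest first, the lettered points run A B C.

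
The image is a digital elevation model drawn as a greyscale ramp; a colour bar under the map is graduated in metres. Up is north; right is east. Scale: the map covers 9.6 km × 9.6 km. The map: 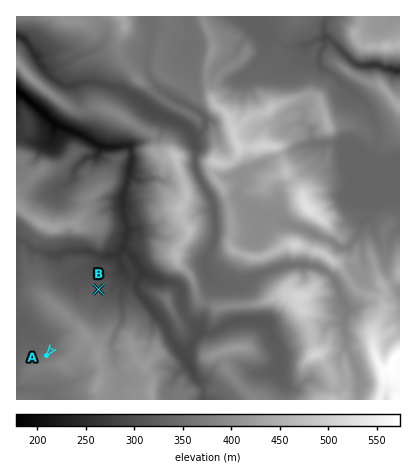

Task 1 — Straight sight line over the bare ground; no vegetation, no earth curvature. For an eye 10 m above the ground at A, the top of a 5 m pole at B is hidden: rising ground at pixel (59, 340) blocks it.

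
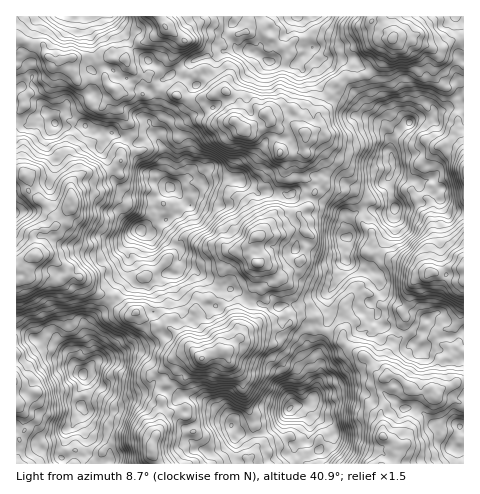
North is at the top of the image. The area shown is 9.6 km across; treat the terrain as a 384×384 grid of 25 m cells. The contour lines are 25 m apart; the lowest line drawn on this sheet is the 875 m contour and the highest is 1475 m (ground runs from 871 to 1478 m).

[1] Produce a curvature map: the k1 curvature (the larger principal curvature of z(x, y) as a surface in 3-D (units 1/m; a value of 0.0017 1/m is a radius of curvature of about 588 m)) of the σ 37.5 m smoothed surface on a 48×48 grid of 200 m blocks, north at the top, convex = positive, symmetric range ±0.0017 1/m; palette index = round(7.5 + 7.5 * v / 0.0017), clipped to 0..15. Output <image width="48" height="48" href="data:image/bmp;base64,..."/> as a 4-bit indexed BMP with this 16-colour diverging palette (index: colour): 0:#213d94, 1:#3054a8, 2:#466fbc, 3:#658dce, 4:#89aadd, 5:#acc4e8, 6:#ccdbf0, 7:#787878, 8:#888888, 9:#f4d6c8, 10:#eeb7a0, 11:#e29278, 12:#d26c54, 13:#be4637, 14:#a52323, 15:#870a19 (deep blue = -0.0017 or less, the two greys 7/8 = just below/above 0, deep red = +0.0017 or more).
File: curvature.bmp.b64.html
<image width="48" height="48" href="data:image/bmp;base64,Qk32BAAAAAAAAHYAAAAoAAAAMAAAADAAAAABAAQAAAAAAIAEAAATCwAAEwsAABAAAAAAAAAAlD0hAKhUMAC8b0YAzo1lAN2qiQDoxKwA8NvMAHh4eACIiIgAyNb0AKC37gB4kuIAVGzSADdGvgAjI6UAGQqHAMm6KLe5Ns7/mM6MqcuamJqot53JuZh6queNncvPmLz7Z4l7ur2dmK1aaZvIqrqaV9is2tZrm639mHvclZvLyrr5Z7rv3Nqce82tdaqbq+zfqM7ZeXzKv7ncWMnfquiMyLvMiZmtmNyfyc53drzbiceYneu/msxcdPuOy5Vrlrydy+uKZd3ZZJmLuezLtqnKi8vNp2i72pm+met4evqcdalriM6OqHnNzYr9ir25fKmet6mYfPl8ZPZaqNu6m9y9err6vNipmNq7qqmrjPyJe8ucp8y7nuzs773KqGV/y8zKqtmbzNvO7NuIm8nP7pqqz62MpqmZtr2tub/Z36l6u5qsquu/ureZmdqpqq1mh7mr+6/83LiZmomZ69+7l3d8urma1HuZmpmJrfve7dzdyZtn7tyJx5aav5SKvMuJp5msXdl9q9qYupq964iLvJu6f4emjLmZqr3L6Le6rN2ZzprLzmmmu7ibzqfJiZae3+3L2ap5rsz7nqrHnLqKnsZ5fsmLmpqYy/+cmruEq5i4jKi4nWmp7amVfMmXqpq7vLy5uIzbm4mqipuJzpi5rbiIjbyrrbvrynh6uqypd6rprKlmjbynj8ua3ezc7N/IeZuoqbmMiIub3JmYm9yXfP/M3auYfu7auL3aZribuNu9q8u6qbl3me3+jbzY3cd8qIyvyJxsh7/9qe55dJubu7y5vc7vuZeLmci9+Yu77srcae3Kqe68vNymrIvKp4zJebtayr7t3fq6eb36ib7JuK/JmL6ayshsmXR3v+zNhp/t67/2RG3rVnvZqczczMqLukSce6d+2szambzYic/pmJrqmoi5vN3Kzr66h7eaq5m+icrKicvWaKzbapjMvfp6jPmau2mbd5me/O/KeKrMJ7rWvM/7f/i8muhturicy6qKhLytu8vry+y3Xu3En9ytuuzJSLlr24u6qKq8usuKr8bGav2avfm6n+h7epiY9lm67sqcWemWi8iMnP36ic/8zdNZunmY2n6I2MiLm9ech+ymv9uba9yqv8vIfHhz2quv+s6Kq7aHa86Ivct43blnv9/9rrup64qt+96KqdulerfsrOx6vZqo25m5zZnP/M+Np8y8qazbrM7euaq2fLiJTLl2m3e8jvzKuO2t65mJqs24vGioTcOpjPmbu7/9/+2fm7nMh7loqS2WzemZqcvtv4WYeZjLvpf7qbnNdZiYuJm5rOyJp5/Oybi5m7q2qp7OvrusyomXeZyLmM3MlM1q3d+7/9//7M+q2qqLuqi7qZd72Gqcq/ue+riqrJSd+qhp2ZrMy5iay6q/25isi/mfedvIbKuI7Gp42VqM/e6pla3JqcquusaMbPmrva7Z3bl0x4t3rIjMqKqsnLev3/ys/7Va3GeZ2oqGzIm1yXqZ/cmft4vcy8zNy+2on92ouGm7y4Z7u6/a3r39yOzceomaqK37r/+5q7ytrty5yYvN6syqvKicqZm5zLaP/bppq+vJ24y6vMuq276niampipeJbLuf6prsiKq9lmmLzc+7uKqrmQ=="/>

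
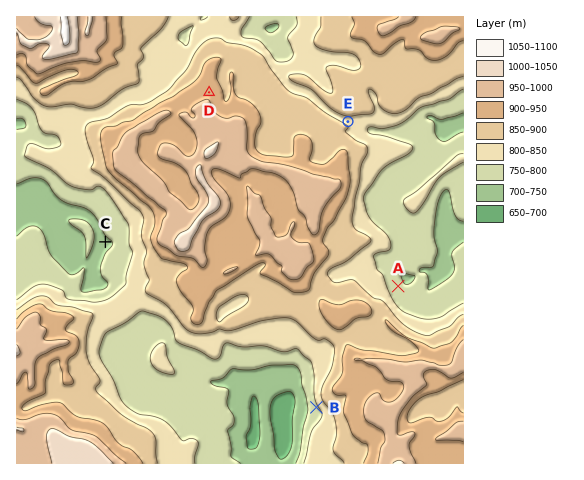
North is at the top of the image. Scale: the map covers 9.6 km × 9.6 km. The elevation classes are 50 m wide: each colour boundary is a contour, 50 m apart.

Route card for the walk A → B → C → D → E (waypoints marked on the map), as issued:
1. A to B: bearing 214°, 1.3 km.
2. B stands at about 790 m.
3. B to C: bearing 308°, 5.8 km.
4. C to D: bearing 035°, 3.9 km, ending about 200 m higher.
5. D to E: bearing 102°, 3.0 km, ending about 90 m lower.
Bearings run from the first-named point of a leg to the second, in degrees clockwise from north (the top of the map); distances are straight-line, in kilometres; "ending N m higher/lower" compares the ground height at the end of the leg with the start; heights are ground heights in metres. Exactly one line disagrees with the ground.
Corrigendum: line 1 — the distance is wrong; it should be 3.1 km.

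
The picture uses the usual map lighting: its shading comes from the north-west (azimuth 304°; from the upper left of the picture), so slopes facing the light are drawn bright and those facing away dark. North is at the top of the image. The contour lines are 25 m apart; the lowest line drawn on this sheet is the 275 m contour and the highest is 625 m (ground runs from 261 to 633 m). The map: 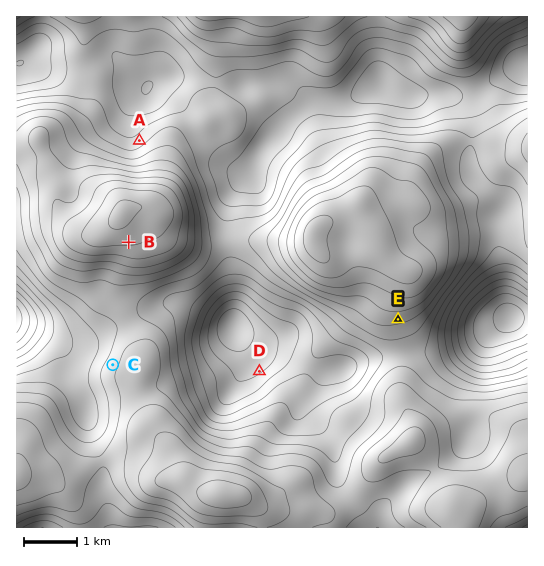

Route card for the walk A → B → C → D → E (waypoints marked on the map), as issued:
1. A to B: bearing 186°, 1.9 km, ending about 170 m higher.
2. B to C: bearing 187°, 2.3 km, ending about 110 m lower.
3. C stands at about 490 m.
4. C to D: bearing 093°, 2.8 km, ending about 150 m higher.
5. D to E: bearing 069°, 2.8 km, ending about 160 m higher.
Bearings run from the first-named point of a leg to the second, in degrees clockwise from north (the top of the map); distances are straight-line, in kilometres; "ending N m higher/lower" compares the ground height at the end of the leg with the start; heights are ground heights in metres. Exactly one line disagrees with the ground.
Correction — Line 4: it should read "ending about 150 m lower".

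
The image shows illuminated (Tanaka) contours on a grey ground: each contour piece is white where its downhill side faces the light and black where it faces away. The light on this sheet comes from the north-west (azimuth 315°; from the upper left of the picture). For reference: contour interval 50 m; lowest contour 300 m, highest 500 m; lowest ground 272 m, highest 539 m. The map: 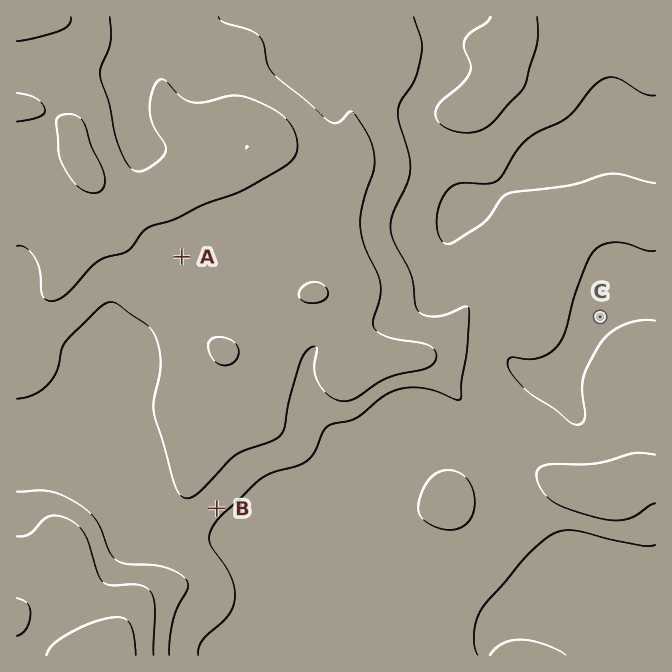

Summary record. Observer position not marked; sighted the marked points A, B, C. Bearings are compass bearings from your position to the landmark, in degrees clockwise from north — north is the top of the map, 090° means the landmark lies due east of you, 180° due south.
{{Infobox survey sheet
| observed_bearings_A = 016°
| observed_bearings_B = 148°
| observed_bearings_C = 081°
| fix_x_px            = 143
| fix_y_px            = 390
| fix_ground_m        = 390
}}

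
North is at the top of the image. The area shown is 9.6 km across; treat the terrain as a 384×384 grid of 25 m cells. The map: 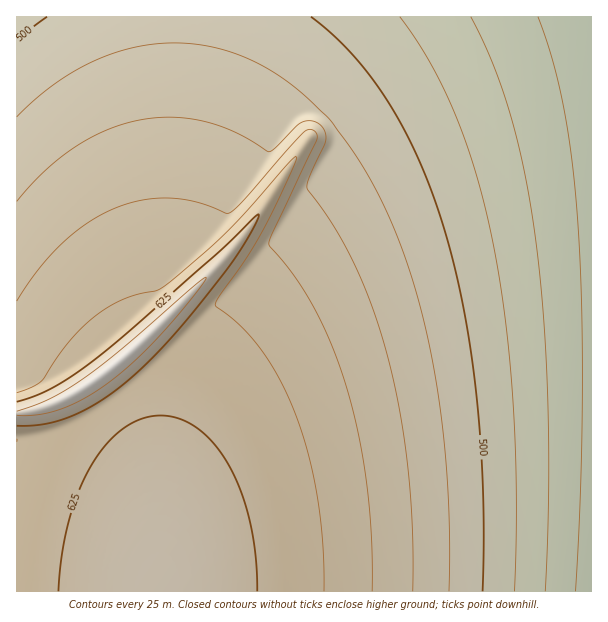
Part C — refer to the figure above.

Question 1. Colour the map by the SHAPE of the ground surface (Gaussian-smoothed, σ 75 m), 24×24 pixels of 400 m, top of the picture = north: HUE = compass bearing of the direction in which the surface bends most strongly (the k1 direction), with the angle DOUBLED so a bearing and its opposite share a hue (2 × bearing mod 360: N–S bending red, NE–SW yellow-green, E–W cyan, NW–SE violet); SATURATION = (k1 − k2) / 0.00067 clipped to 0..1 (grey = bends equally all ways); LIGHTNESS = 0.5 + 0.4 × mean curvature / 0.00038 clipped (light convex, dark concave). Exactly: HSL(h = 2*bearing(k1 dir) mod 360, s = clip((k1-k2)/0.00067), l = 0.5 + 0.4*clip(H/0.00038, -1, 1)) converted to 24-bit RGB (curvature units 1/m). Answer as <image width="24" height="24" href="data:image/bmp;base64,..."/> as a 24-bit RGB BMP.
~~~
<image width="24" height="24" href="data:image/bmp;base64,Qk32BgAAAAAAADYAAAAoAAAAGAAAABgAAAABABgAAAAAAMAGAAATCwAAEwsAAAAAAAAAAAAAgoKAg4KAg4KAg4KAg4OAg4OAg4OAg4OAg4KAg4KAgoKAgoKAgoKAgoKAgoKAgoGAgoGAgYGAgYGAgYCAgYCAgICAgH+AgH+AgoKAg4KAg4KAg4OAg4OAg4OAg4OAg4OAg4KAg4KAgoKAgoKAgoKAgoKAgoKAgoGAgoGAgYGAgYCAgYCAgYCAgYCAgH+AgH+AgoKAg4KAg4OAg4OAg4OAg4OAg4OAg4KAg4KAg4KAgoKAgoKAgoKAgoKAgoGAgoGAgoGAgYGAgYCAgYCAgYCAgX+AgH+AgH+AgoKAgoOAg4OAg4OAg4OAg4OAg4OAg4KAg4KAg4KAgoKAgoKAgoKAgoKAgoGAgoGAgoGAgYCAgYCAgYCAgX+AgX+AgH+AgH+AgoKAgoOAg4OAg4OAg4OAg4OAg4OAg4KAg4KAg4KAgoKAgoKAgoKAgoGAgoGAgoGAgoGAgYCAgYCAgYCAgX+AgX+AgX+AgH+AgoN/goKAgoOAg4OAg4OAg4OAg4OAg4KAg4KAgoKAgoKAgoKAgoKAgoGAgoGAgoGAgoCAgYCAgYCAgX9/gX+AgX+AgX+AgX+AZIMfUIQrbYZlgoN/g4OAg4OAg4KAg4KAg4KAgoKAgoKAgoKAgoGAgoGAgoGAgoGAgoCAgYCAgYB/gX9/gX+AgX+AgX+AgX+A38z/4Zv/La0fKoIwd4R3g4OAg4KAg4KAg4KAgoKAgoKAgoKAgoGAgoGAgoGAgoGAgoCAgYCAgX9/gX+AgX+AgX+AgX+AgX6ATnEhSMEh/8b9+XHfG300ZoZug4KAg4KAgoKAgoKAgoKAgoKAgoGAgoGAgoGAgoCAgoCAgYB/gX9/gX+AgX+AgX+AgX+AgX6AgYN9W4VWHXUn9V3N/7voG4dDW4ZrgoKAgoKAgoKAgoKAgoGAgoGAgoGAgoGAgoCAgYB/gYB/gX9/gX+AgX+AgX+AgX6AgX6AgoKAgoKAeYN5KXxB3y2H/8zoHY5QWIZtgoKAgoKAgoKAgoGAgoGAgoGAgoCAgoCAgYB/gX9/gX9/gX+AgX+AgX+AgX6AgX6AgoKAgoKAgoKAgIN+NIFTJNFU/8zlHY1VWoZvgoKAgoGAgoGAgoGAgoGAgoCAgoB/gYB/gX9/gX9/gX+AgX+AgX+AgX6AgX6AgoKAgoKAgoKAgoKAgYJ/N4JbJNJd/8zjHIdUXoVygoGAgoGAgoGAgoGAgoB/goB/gYB/gX9/gX9/gX+AgX+AgX6AgX6AgX6AgoKAgoKAgoKAgoKAgoKAgYJ/NYFc3H8m/8ziG4RbaoR6goGAgoGAgoB/goB/goB/gX9/gX9/gX9/gX+AgX+AgX6AgX6AgX6AgoKAgoKAgoKAgoKAgoKAgoKAgIJ+MX9b4zRq/63EHXtkeoJ/goF/goB/goB/goB/gX9/gX9/gX9/gX+AgX+AgX6AgX6AgX6AgYKAgoKAgoKAgoKAgoKAgoKAgoKAf4J+JXlh/HKN8VZsMoB2goF/goB/goB/gYB/gX9/gX9/gX9/gX+AgX+AgX6AgX6AgX6AgYKAgoKAgoKAgoKAgoKAgoKAgoKAgoKAdoN+HHlr/8zRIZ+SYISAgoB/goB/gX9/gX9/gX9/gX9/gX+AgX6AgX6AgX6AgX6AgYKAgoKAgoKAgoKAgoKAgoKAgoKAgoKAgoF/U4V+Iryn/73DHnZre4J/gYB/gX9/gX9/gX9/gX9/gX+AgX6AgX6AgX6AgX6AgYKAgYKAgoKAgoKAgoKAgoKAgoKAgoF/goF/goJ/KH1z+32M5nDyPHGQgYB/gX9/gX9/gX9/gX9/gX+AgX6AgX6AgX6AgX6BgYKAgYKAgoKAgoKAgoKAgoJ/goJ/goF/goF/goF/dIN/FaNT/35kfj6UgYB/gX9/gX9/gX9/gX+AgX+AgX6AgX6AgX6AgX6BgYJ/gYKAgoKAgoKAgoJ/goJ/goJ/goF/goF/goF/goF/eYRziX9dgn19gX9/gX9/gX9/gX9/gX+AgX+AgX6AgX6AgX6AgX6BgYJ/gYJ/gYJ/goJ/goJ/goJ/goF/goF/goF/goF/goF/goB/gYB/gYB/gX9/gX9/gX9/gX9/gX+AgX+AgX6AgX6AgX6BgX6BgYJ/gYJ/gYJ/goJ/goJ/goF/goF/goF/goF/goF/goB/goB/gYB/gYB/gX9/gX9/gX9/gX+AgX+AgX+AgX6AgX6AgX6BgX6BgYJ/gYJ/gYJ/goJ/goJ/goF/goF/goF/goF/goF/goB/gYB/gYB/gYB/gX9/gX9/gX9/gX+AgX+AgX+AgX6AgX6BgX6BgX6B"/>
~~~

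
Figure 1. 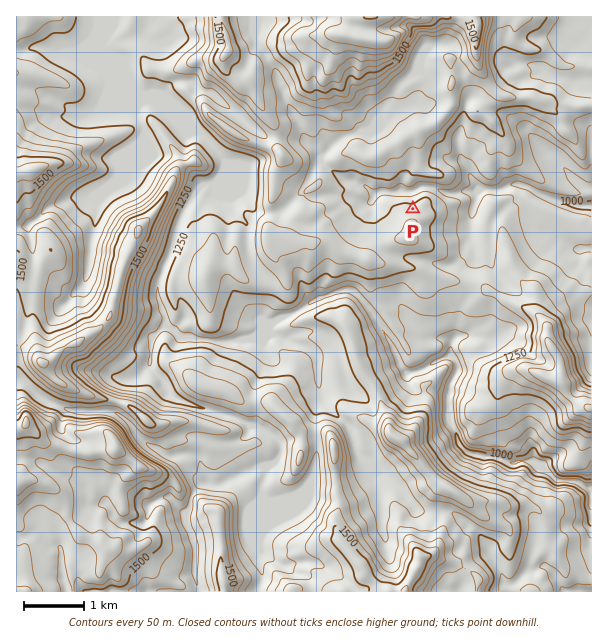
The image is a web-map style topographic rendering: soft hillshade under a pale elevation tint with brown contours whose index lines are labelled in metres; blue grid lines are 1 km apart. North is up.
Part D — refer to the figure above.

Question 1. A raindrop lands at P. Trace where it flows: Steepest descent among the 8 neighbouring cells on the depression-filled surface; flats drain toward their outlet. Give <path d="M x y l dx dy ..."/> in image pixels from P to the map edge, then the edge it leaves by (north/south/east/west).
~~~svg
<path d="M413 209l0-18 9-5 7 0 2 2 4 0 8 4 4 0 2 2 7 0 2-2 4 0 2-1 21 0 1-2 15 0 9-4 12 0 2 1 3 0 6 3 6 5 3 0 4 3 3 0 2 1 3 0 1 2 3 0 6 3 5 0 1 1 5 0 1 2 15 0"/>
exit: east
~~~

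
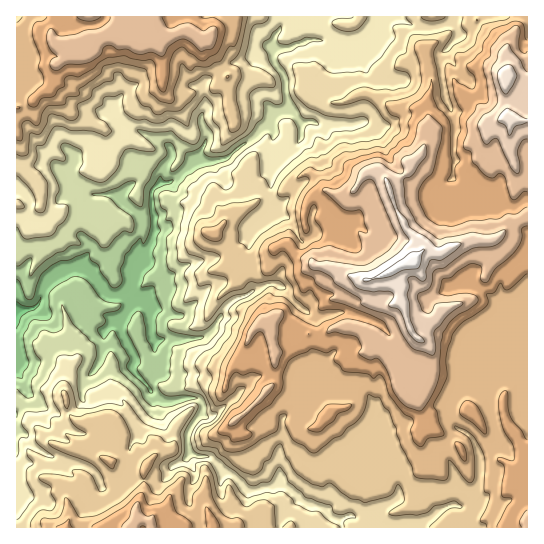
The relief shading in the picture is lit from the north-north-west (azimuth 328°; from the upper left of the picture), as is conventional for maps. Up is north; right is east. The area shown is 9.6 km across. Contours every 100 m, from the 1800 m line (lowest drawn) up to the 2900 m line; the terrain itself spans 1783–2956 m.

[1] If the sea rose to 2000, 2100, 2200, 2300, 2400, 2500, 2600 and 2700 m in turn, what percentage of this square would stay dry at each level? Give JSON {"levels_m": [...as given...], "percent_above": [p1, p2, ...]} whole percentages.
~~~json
{"levels_m": [2000, 2100, 2200, 2300, 2400, 2500, 2600, 2700], "percent_above": [91, 84, 72, 59, 44, 29, 16, 6]}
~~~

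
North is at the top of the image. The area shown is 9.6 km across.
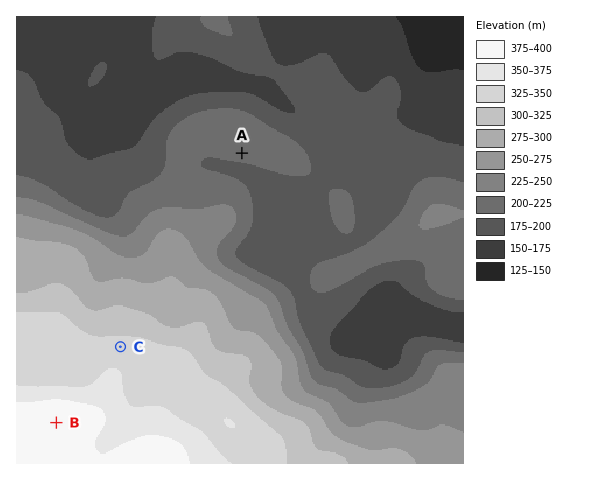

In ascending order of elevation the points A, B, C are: A C B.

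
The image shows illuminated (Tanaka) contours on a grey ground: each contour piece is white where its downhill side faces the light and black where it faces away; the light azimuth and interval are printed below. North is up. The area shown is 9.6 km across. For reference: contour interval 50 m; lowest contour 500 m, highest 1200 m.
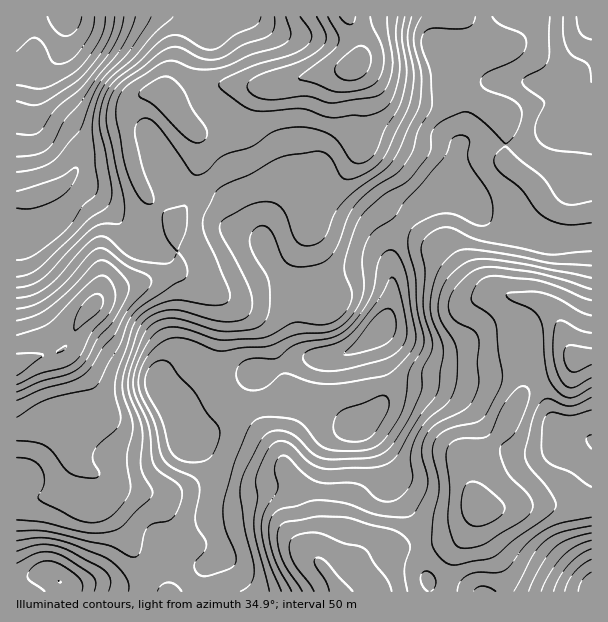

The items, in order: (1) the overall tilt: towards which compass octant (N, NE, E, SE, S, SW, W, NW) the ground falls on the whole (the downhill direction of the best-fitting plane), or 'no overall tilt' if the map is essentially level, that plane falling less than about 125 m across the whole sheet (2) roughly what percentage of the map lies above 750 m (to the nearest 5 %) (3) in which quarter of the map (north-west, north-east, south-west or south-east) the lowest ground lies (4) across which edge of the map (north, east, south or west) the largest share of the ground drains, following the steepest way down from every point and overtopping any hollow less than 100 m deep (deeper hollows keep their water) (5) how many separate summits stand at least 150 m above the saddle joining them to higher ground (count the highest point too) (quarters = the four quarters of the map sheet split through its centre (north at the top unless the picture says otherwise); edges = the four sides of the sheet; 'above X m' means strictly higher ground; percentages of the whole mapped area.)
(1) There is no overall tilt: the best-fitting plane is nearly level.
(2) About 80 % of the map lies above 750 m.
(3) The lowest ground is in the north-west quarter.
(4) The largest share of the runoff leaves by the southern edge.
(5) Counting only tops that stand 150 m proud, the map has 3 summits.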